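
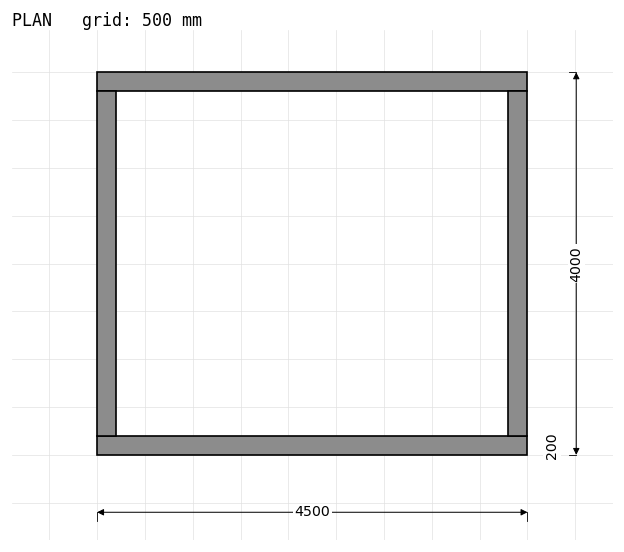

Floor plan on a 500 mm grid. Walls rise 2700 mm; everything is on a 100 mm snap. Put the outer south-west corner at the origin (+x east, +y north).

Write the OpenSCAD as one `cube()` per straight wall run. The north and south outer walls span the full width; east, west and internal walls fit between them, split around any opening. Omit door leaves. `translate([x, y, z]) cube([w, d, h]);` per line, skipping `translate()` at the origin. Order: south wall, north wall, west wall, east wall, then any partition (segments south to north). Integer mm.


cube([4500, 200, 2700]);
translate([0, 3800, 0]) cube([4500, 200, 2700]);
translate([0, 200, 0]) cube([200, 3600, 2700]);
translate([4300, 200, 0]) cube([200, 3600, 2700]);


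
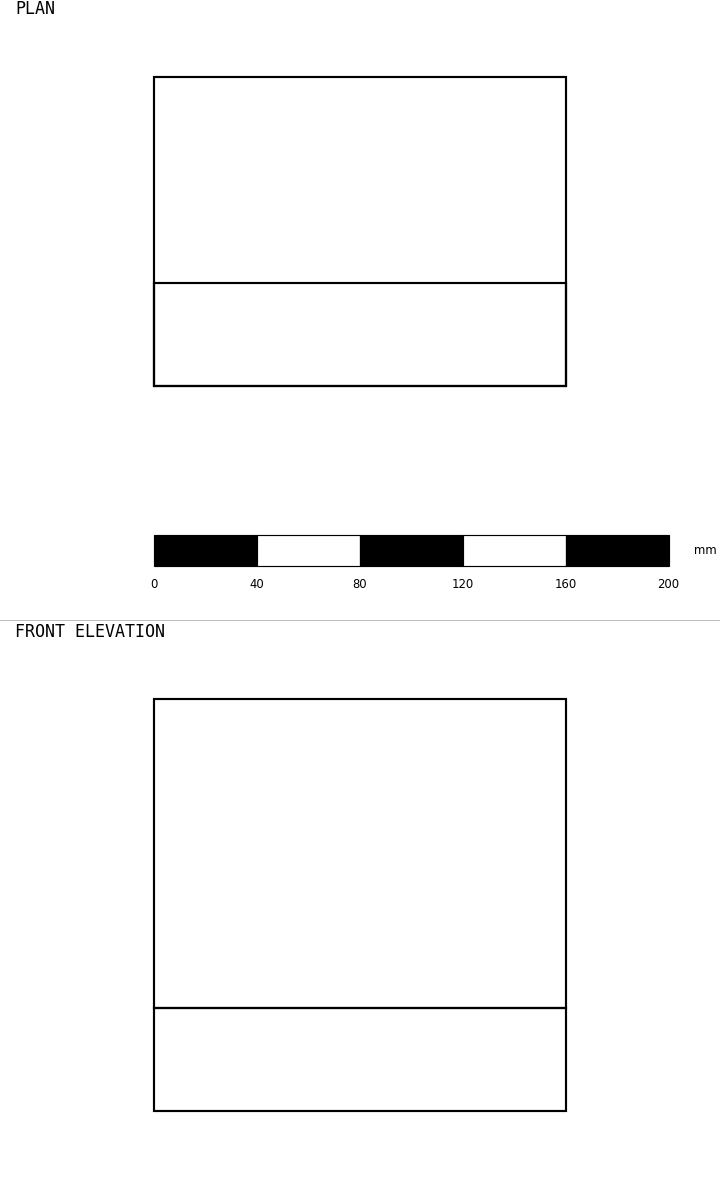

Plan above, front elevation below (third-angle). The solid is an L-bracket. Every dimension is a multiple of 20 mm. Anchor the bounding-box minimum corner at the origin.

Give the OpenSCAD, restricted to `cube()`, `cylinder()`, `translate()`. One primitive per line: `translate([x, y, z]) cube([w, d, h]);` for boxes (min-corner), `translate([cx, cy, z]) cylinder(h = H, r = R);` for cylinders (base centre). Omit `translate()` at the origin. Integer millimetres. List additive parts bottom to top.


cube([160, 120, 40]);
translate([0, 0, 40]) cube([160, 40, 120]);


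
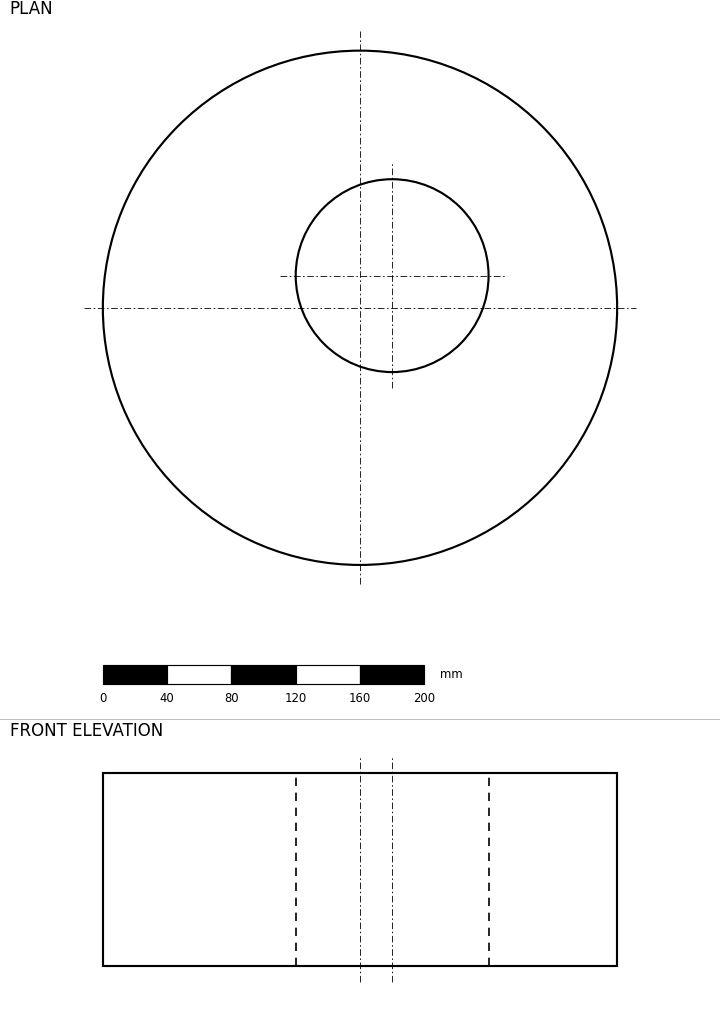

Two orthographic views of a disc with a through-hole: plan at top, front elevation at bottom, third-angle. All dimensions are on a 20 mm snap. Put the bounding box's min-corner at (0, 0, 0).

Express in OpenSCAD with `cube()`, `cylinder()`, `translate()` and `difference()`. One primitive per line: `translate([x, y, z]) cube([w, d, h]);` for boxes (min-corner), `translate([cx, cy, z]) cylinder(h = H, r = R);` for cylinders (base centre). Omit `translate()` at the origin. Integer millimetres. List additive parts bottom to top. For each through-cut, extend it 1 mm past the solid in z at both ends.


difference() {
  translate([160, 160, 0]) cylinder(h = 120, r = 160);
  translate([180, 180, -1]) cylinder(h = 122, r = 60);
}


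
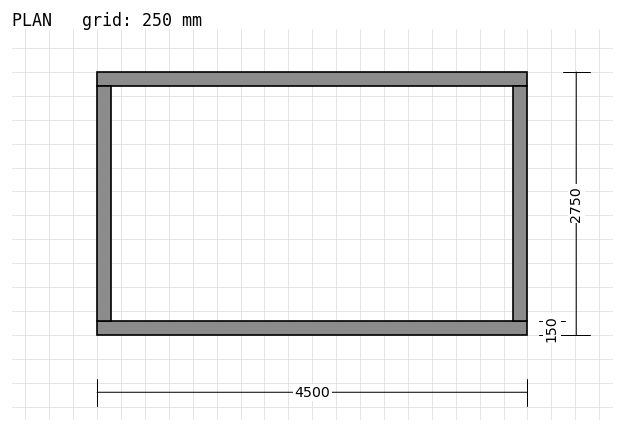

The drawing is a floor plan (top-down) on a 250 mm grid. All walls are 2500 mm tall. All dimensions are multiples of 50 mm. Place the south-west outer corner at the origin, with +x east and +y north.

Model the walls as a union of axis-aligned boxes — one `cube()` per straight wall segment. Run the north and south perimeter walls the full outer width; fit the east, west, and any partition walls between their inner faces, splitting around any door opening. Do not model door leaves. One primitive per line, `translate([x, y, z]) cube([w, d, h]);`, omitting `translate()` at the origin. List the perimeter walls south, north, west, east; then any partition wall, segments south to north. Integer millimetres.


cube([4500, 150, 2500]);
translate([0, 2600, 0]) cube([4500, 150, 2500]);
translate([0, 150, 0]) cube([150, 2450, 2500]);
translate([4350, 150, 0]) cube([150, 2450, 2500]);


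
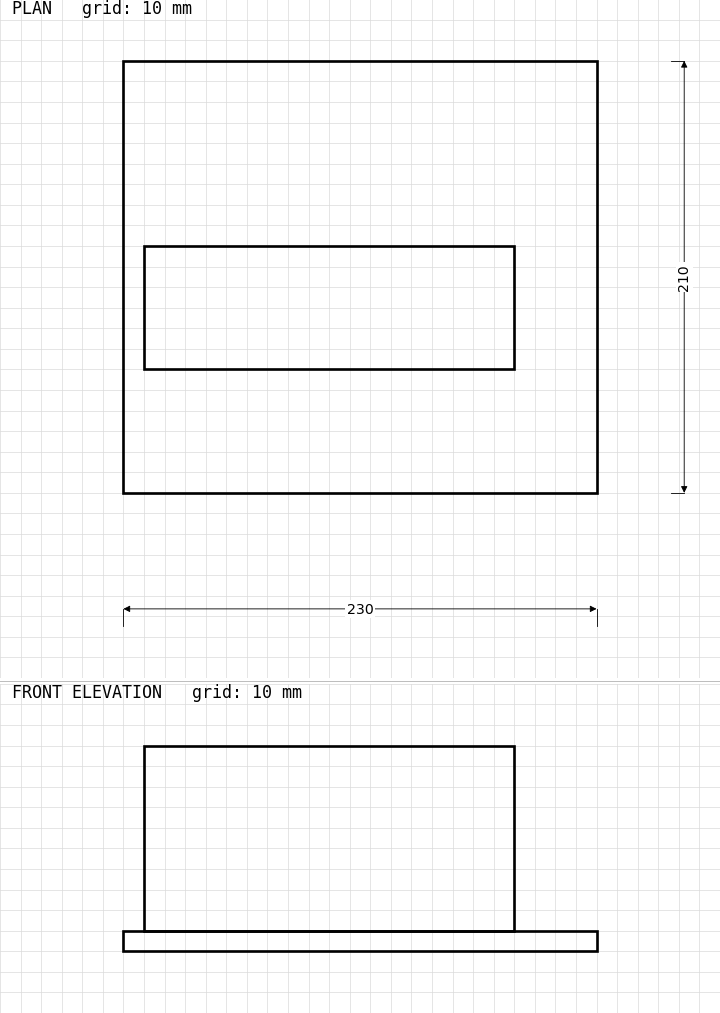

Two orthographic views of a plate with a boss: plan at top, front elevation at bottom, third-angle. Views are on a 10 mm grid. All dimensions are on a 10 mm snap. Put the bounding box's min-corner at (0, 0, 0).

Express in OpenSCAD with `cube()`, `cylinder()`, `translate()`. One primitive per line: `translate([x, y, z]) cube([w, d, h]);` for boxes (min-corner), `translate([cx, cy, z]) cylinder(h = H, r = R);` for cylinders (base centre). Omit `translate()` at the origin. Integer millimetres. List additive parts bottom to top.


cube([230, 210, 10]);
translate([10, 60, 10]) cube([180, 60, 90]);


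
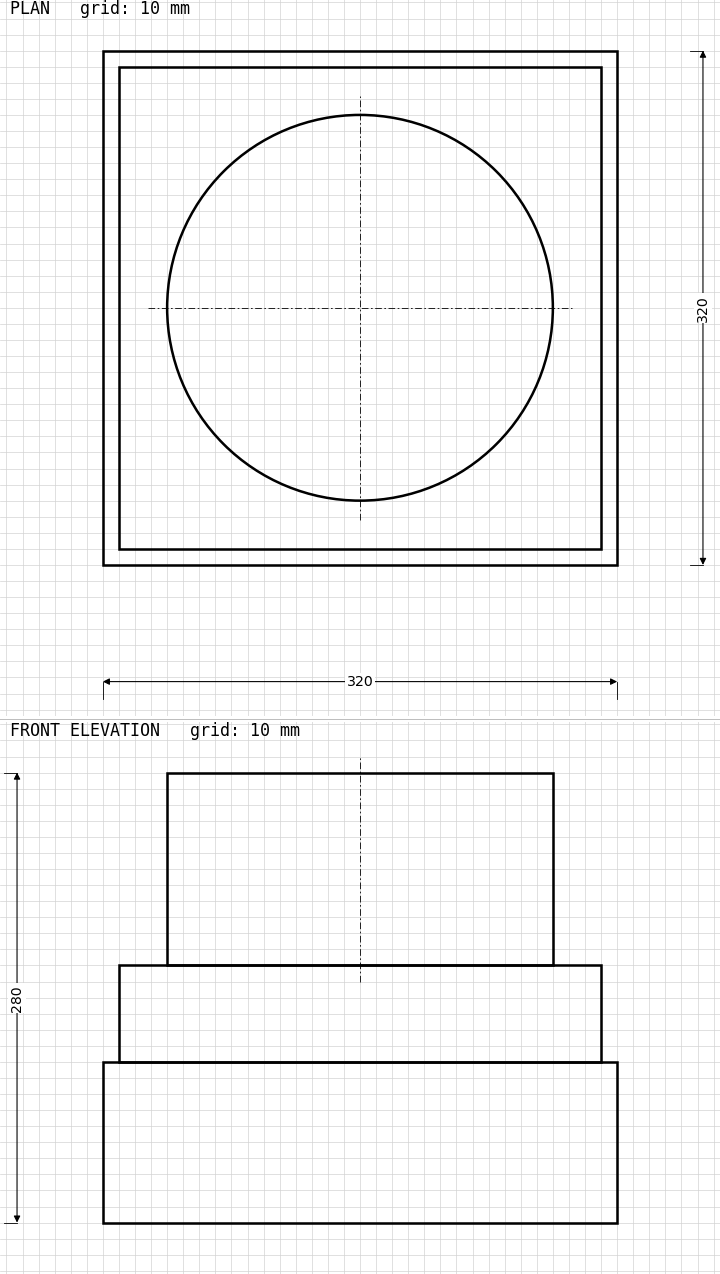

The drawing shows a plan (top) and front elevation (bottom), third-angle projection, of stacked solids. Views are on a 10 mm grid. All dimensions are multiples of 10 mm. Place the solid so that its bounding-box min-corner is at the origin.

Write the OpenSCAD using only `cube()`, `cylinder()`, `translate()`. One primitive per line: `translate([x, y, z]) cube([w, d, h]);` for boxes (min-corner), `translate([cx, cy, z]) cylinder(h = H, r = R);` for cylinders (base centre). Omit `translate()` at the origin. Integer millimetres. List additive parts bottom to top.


cube([320, 320, 100]);
translate([10, 10, 100]) cube([300, 300, 60]);
translate([160, 160, 160]) cylinder(h = 120, r = 120);


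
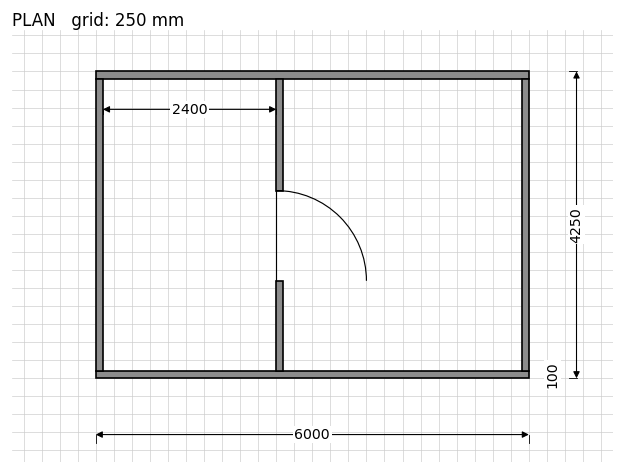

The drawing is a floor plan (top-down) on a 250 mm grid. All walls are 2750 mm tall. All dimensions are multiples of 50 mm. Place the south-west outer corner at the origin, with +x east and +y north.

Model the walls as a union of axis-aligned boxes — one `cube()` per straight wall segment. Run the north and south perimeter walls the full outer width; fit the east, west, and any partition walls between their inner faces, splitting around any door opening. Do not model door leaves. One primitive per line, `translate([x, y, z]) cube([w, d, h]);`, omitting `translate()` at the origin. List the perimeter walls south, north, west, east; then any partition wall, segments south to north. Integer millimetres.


cube([6000, 100, 2750]);
translate([0, 4150, 0]) cube([6000, 100, 2750]);
translate([0, 100, 0]) cube([100, 4050, 2750]);
translate([5900, 100, 0]) cube([100, 4050, 2750]);
translate([2500, 100, 0]) cube([100, 1250, 2750]);
translate([2500, 2600, 0]) cube([100, 1550, 2750]);


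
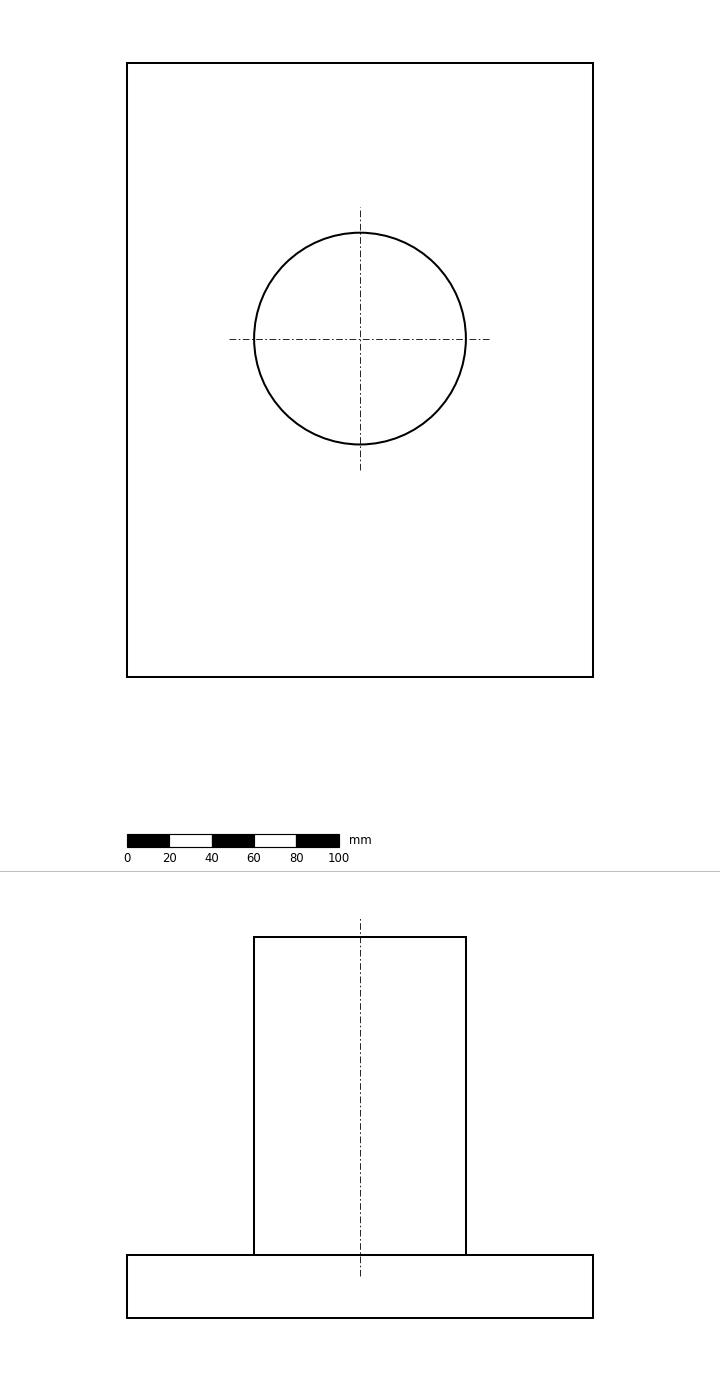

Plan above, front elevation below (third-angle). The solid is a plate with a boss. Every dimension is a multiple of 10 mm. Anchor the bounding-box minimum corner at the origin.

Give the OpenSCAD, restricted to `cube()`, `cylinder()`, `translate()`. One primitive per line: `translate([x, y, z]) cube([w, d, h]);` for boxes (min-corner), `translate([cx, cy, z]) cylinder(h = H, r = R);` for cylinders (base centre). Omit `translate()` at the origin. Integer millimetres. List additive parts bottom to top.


cube([220, 290, 30]);
translate([110, 160, 30]) cylinder(h = 150, r = 50);


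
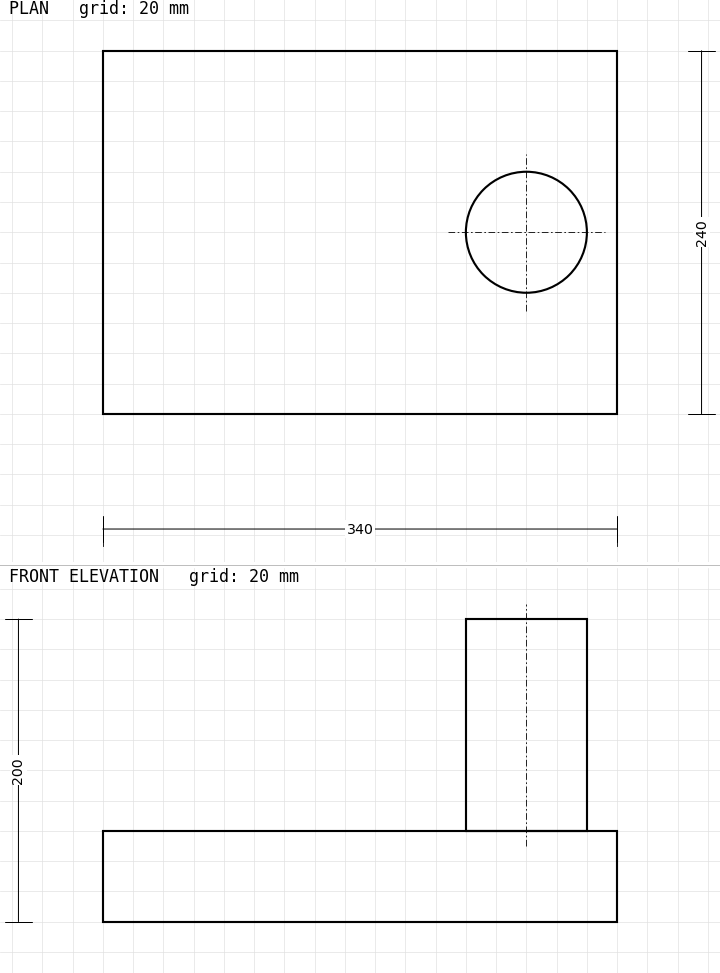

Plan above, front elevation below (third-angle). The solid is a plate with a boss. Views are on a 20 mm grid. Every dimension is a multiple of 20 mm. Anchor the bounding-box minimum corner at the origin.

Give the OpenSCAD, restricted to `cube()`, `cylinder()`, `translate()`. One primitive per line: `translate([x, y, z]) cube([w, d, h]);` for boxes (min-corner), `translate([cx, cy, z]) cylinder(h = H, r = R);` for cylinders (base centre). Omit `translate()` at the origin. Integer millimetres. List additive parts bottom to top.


cube([340, 240, 60]);
translate([280, 120, 60]) cylinder(h = 140, r = 40);


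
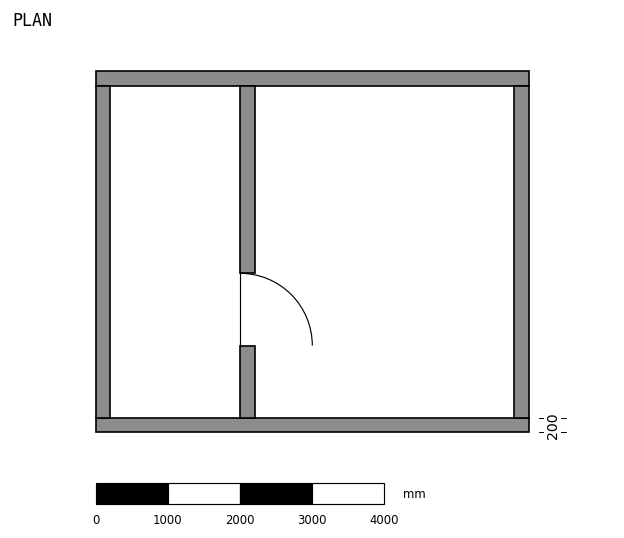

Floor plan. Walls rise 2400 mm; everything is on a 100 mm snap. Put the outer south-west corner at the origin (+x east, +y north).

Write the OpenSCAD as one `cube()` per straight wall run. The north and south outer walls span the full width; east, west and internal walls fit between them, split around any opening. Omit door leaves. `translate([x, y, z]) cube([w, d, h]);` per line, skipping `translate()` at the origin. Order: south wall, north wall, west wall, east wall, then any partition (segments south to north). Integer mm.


cube([6000, 200, 2400]);
translate([0, 4800, 0]) cube([6000, 200, 2400]);
translate([0, 200, 0]) cube([200, 4600, 2400]);
translate([5800, 200, 0]) cube([200, 4600, 2400]);
translate([2000, 200, 0]) cube([200, 1000, 2400]);
translate([2000, 2200, 0]) cube([200, 2600, 2400]);


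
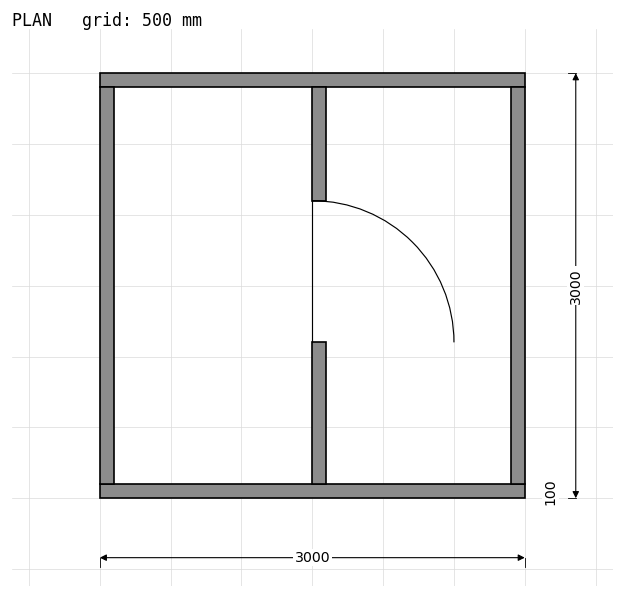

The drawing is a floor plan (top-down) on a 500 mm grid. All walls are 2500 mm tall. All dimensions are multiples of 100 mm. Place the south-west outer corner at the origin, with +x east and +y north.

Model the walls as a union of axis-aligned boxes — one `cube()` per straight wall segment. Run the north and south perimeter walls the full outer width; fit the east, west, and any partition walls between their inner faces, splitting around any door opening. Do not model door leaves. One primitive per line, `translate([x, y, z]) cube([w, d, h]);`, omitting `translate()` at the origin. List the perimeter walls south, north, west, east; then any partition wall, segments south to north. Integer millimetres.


cube([3000, 100, 2500]);
translate([0, 2900, 0]) cube([3000, 100, 2500]);
translate([0, 100, 0]) cube([100, 2800, 2500]);
translate([2900, 100, 0]) cube([100, 2800, 2500]);
translate([1500, 100, 0]) cube([100, 1000, 2500]);
translate([1500, 2100, 0]) cube([100, 800, 2500]);


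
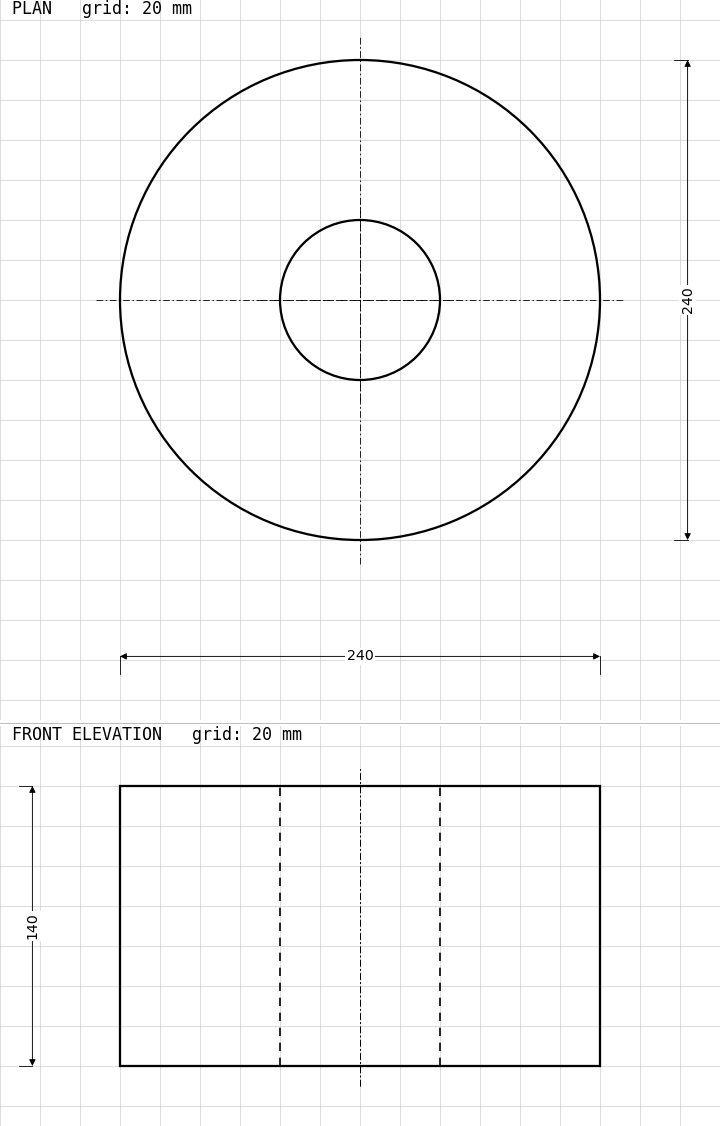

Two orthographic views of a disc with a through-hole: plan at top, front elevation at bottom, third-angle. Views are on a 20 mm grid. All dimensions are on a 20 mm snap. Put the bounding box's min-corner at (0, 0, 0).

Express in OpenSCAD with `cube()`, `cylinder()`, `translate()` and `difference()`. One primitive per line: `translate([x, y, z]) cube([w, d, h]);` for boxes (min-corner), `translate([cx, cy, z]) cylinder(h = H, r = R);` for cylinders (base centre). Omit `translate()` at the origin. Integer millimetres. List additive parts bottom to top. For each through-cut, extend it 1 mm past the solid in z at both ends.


difference() {
  translate([120, 120, 0]) cylinder(h = 140, r = 120);
  translate([120, 120, -1]) cylinder(h = 142, r = 40);
}


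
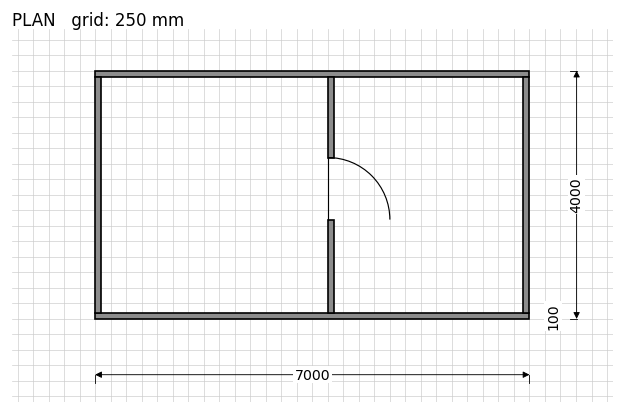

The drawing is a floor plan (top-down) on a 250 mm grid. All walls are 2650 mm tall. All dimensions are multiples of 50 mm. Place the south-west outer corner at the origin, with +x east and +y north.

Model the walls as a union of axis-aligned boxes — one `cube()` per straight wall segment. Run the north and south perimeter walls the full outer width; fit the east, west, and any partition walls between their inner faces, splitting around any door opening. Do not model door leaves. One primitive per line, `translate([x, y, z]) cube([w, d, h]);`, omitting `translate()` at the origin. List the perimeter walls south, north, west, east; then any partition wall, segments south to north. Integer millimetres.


cube([7000, 100, 2650]);
translate([0, 3900, 0]) cube([7000, 100, 2650]);
translate([0, 100, 0]) cube([100, 3800, 2650]);
translate([6900, 100, 0]) cube([100, 3800, 2650]);
translate([3750, 100, 0]) cube([100, 1500, 2650]);
translate([3750, 2600, 0]) cube([100, 1300, 2650]);


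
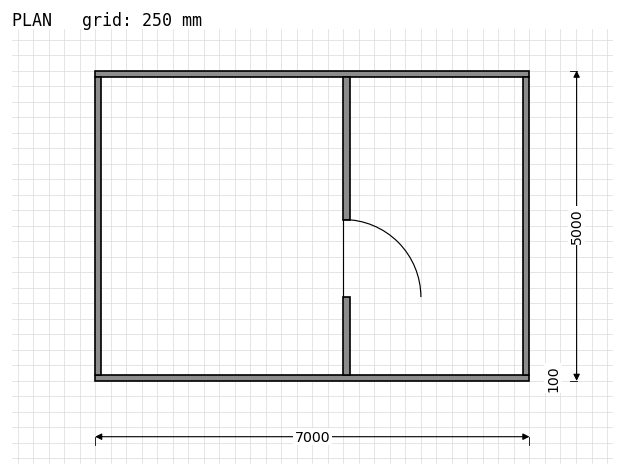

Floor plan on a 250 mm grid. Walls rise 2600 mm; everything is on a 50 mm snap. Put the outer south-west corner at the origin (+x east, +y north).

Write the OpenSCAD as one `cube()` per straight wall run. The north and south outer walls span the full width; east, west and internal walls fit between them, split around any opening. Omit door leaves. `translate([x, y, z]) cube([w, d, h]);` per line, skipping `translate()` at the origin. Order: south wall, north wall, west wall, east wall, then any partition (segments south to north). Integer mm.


cube([7000, 100, 2600]);
translate([0, 4900, 0]) cube([7000, 100, 2600]);
translate([0, 100, 0]) cube([100, 4800, 2600]);
translate([6900, 100, 0]) cube([100, 4800, 2600]);
translate([4000, 100, 0]) cube([100, 1250, 2600]);
translate([4000, 2600, 0]) cube([100, 2300, 2600]);


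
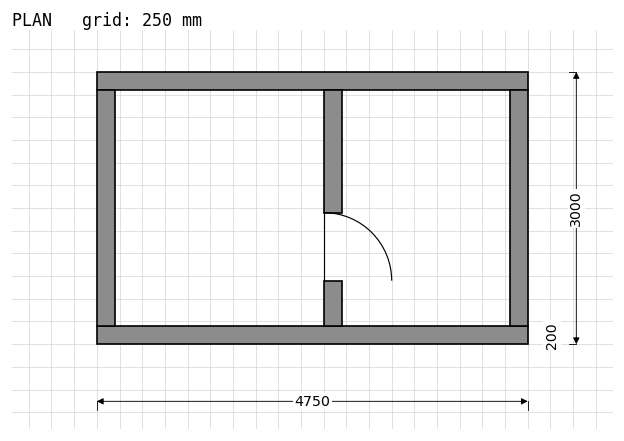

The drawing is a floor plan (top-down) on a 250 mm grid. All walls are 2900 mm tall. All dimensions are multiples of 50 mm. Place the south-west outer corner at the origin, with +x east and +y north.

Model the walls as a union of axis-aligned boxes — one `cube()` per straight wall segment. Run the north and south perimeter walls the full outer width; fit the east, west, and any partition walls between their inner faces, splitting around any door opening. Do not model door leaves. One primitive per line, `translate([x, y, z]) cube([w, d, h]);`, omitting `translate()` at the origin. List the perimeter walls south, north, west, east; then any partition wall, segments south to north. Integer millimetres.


cube([4750, 200, 2900]);
translate([0, 2800, 0]) cube([4750, 200, 2900]);
translate([0, 200, 0]) cube([200, 2600, 2900]);
translate([4550, 200, 0]) cube([200, 2600, 2900]);
translate([2500, 200, 0]) cube([200, 500, 2900]);
translate([2500, 1450, 0]) cube([200, 1350, 2900]);


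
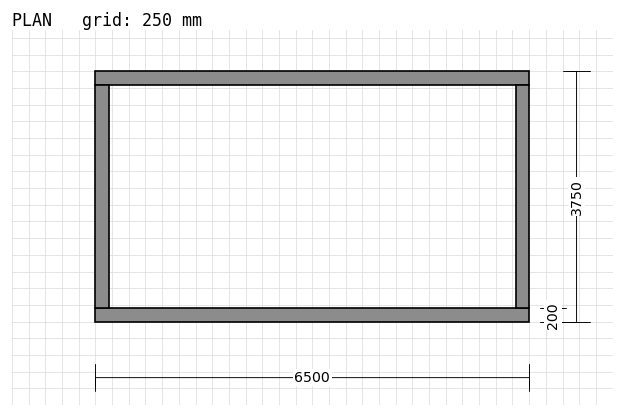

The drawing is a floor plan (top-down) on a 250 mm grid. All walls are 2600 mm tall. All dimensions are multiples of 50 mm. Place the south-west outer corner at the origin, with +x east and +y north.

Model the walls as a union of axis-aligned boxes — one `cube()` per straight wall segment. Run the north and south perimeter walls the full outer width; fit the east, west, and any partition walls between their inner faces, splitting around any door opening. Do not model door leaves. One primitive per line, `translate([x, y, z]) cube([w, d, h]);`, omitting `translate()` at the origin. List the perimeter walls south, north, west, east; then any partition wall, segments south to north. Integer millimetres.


cube([6500, 200, 2600]);
translate([0, 3550, 0]) cube([6500, 200, 2600]);
translate([0, 200, 0]) cube([200, 3350, 2600]);
translate([6300, 200, 0]) cube([200, 3350, 2600]);


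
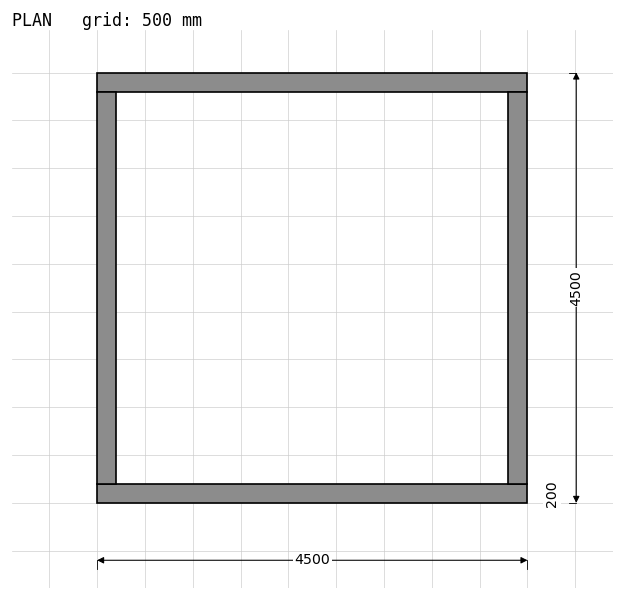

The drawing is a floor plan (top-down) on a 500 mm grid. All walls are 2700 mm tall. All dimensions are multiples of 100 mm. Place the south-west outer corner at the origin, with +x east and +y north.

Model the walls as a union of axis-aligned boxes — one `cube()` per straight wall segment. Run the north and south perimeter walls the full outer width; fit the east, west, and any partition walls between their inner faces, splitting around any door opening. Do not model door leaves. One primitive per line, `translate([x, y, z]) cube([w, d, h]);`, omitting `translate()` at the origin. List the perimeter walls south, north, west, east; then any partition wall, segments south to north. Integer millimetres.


cube([4500, 200, 2700]);
translate([0, 4300, 0]) cube([4500, 200, 2700]);
translate([0, 200, 0]) cube([200, 4100, 2700]);
translate([4300, 200, 0]) cube([200, 4100, 2700]);


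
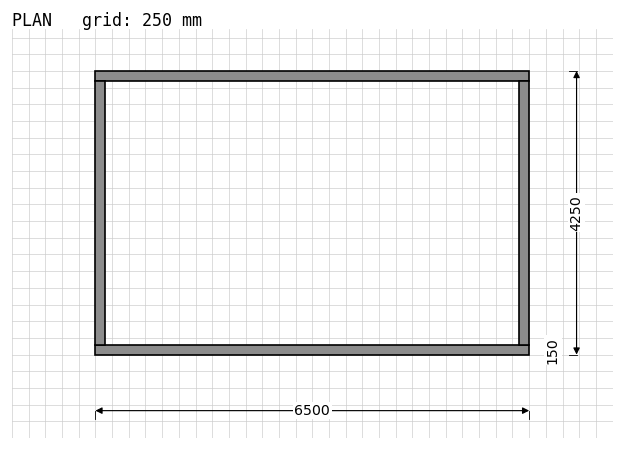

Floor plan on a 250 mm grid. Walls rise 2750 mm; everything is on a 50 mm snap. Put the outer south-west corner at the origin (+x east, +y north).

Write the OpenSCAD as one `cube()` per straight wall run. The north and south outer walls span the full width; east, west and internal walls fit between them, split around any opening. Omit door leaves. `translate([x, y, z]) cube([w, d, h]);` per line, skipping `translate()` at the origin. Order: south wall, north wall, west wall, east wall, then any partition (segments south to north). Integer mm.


cube([6500, 150, 2750]);
translate([0, 4100, 0]) cube([6500, 150, 2750]);
translate([0, 150, 0]) cube([150, 3950, 2750]);
translate([6350, 150, 0]) cube([150, 3950, 2750]);


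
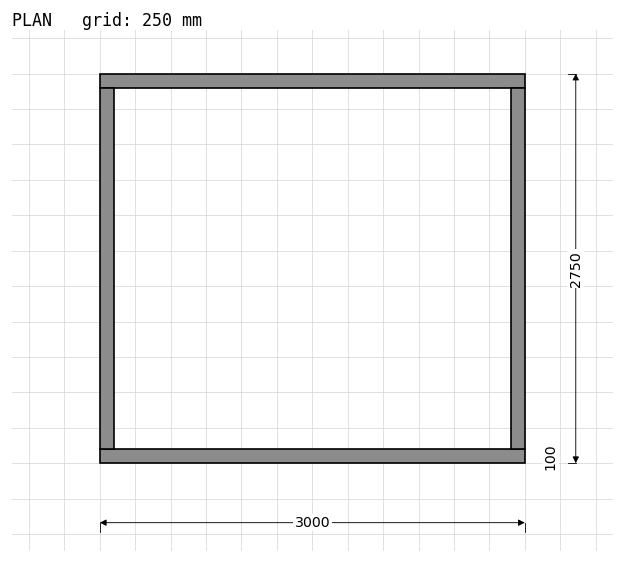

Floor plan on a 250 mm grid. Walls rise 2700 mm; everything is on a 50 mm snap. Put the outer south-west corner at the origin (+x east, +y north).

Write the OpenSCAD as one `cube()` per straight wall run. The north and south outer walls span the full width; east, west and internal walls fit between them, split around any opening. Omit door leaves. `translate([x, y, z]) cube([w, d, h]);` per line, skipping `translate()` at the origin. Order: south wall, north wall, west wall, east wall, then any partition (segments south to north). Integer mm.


cube([3000, 100, 2700]);
translate([0, 2650, 0]) cube([3000, 100, 2700]);
translate([0, 100, 0]) cube([100, 2550, 2700]);
translate([2900, 100, 0]) cube([100, 2550, 2700]);


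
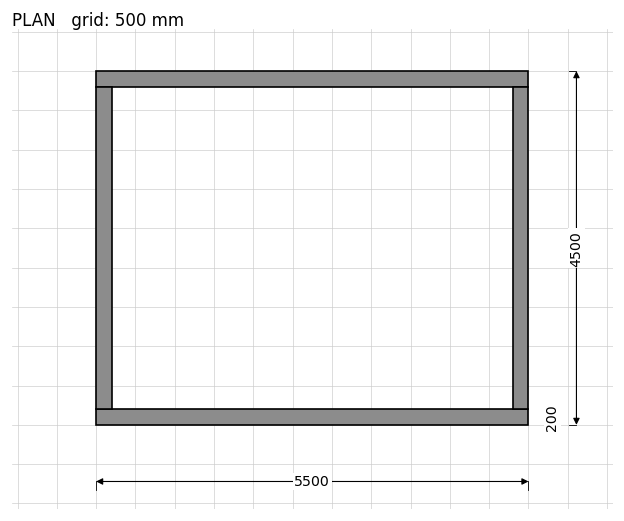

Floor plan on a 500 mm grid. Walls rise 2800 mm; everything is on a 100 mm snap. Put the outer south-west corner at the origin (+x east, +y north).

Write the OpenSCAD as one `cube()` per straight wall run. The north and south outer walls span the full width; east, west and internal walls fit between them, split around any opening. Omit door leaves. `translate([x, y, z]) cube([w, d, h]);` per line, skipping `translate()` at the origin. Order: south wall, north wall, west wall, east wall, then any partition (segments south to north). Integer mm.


cube([5500, 200, 2800]);
translate([0, 4300, 0]) cube([5500, 200, 2800]);
translate([0, 200, 0]) cube([200, 4100, 2800]);
translate([5300, 200, 0]) cube([200, 4100, 2800]);


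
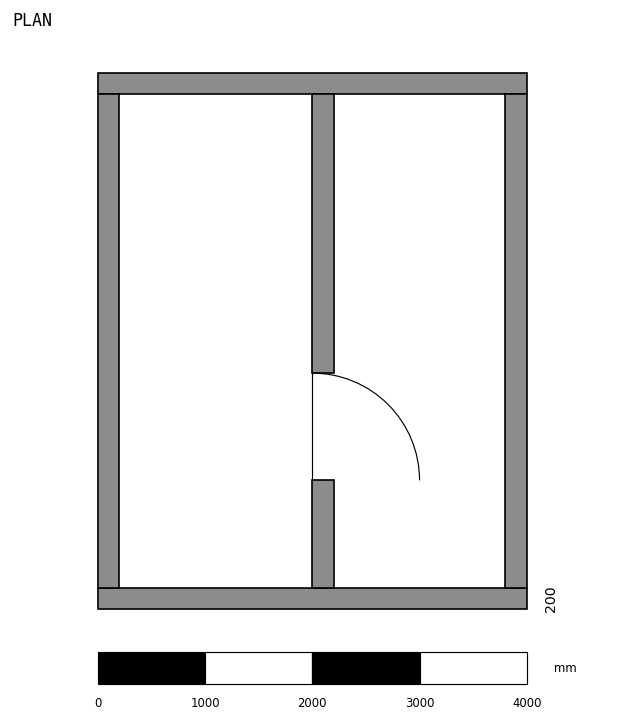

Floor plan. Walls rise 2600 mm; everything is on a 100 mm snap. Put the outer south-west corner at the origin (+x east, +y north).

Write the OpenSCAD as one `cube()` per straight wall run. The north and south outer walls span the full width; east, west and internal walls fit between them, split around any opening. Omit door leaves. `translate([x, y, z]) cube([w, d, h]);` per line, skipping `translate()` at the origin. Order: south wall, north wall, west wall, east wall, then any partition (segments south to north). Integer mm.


cube([4000, 200, 2600]);
translate([0, 4800, 0]) cube([4000, 200, 2600]);
translate([0, 200, 0]) cube([200, 4600, 2600]);
translate([3800, 200, 0]) cube([200, 4600, 2600]);
translate([2000, 200, 0]) cube([200, 1000, 2600]);
translate([2000, 2200, 0]) cube([200, 2600, 2600]);


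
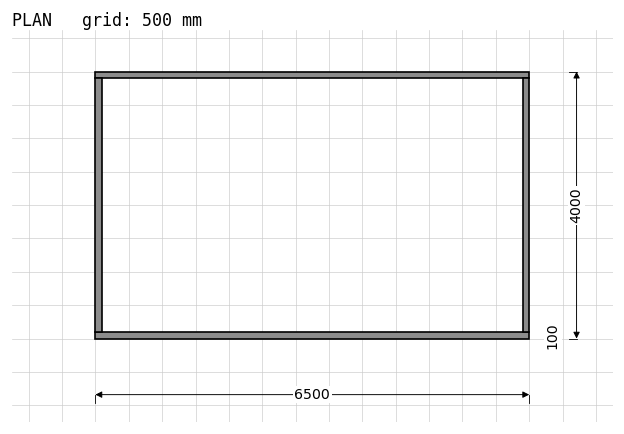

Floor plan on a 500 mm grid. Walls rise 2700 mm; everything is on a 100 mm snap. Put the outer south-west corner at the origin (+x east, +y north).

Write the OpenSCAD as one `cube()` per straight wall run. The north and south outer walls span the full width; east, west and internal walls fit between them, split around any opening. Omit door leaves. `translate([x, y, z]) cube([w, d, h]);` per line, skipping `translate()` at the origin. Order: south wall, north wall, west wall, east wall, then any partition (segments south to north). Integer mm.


cube([6500, 100, 2700]);
translate([0, 3900, 0]) cube([6500, 100, 2700]);
translate([0, 100, 0]) cube([100, 3800, 2700]);
translate([6400, 100, 0]) cube([100, 3800, 2700]);


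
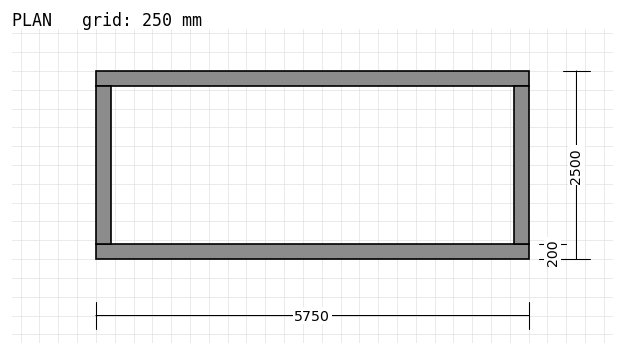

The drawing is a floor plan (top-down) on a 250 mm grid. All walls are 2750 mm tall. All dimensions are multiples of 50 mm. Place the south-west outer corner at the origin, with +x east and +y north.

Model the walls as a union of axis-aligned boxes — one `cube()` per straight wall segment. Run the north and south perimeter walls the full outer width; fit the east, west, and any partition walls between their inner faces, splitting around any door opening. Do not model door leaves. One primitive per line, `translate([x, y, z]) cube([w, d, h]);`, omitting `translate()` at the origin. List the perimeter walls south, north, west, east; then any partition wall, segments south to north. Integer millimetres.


cube([5750, 200, 2750]);
translate([0, 2300, 0]) cube([5750, 200, 2750]);
translate([0, 200, 0]) cube([200, 2100, 2750]);
translate([5550, 200, 0]) cube([200, 2100, 2750]);


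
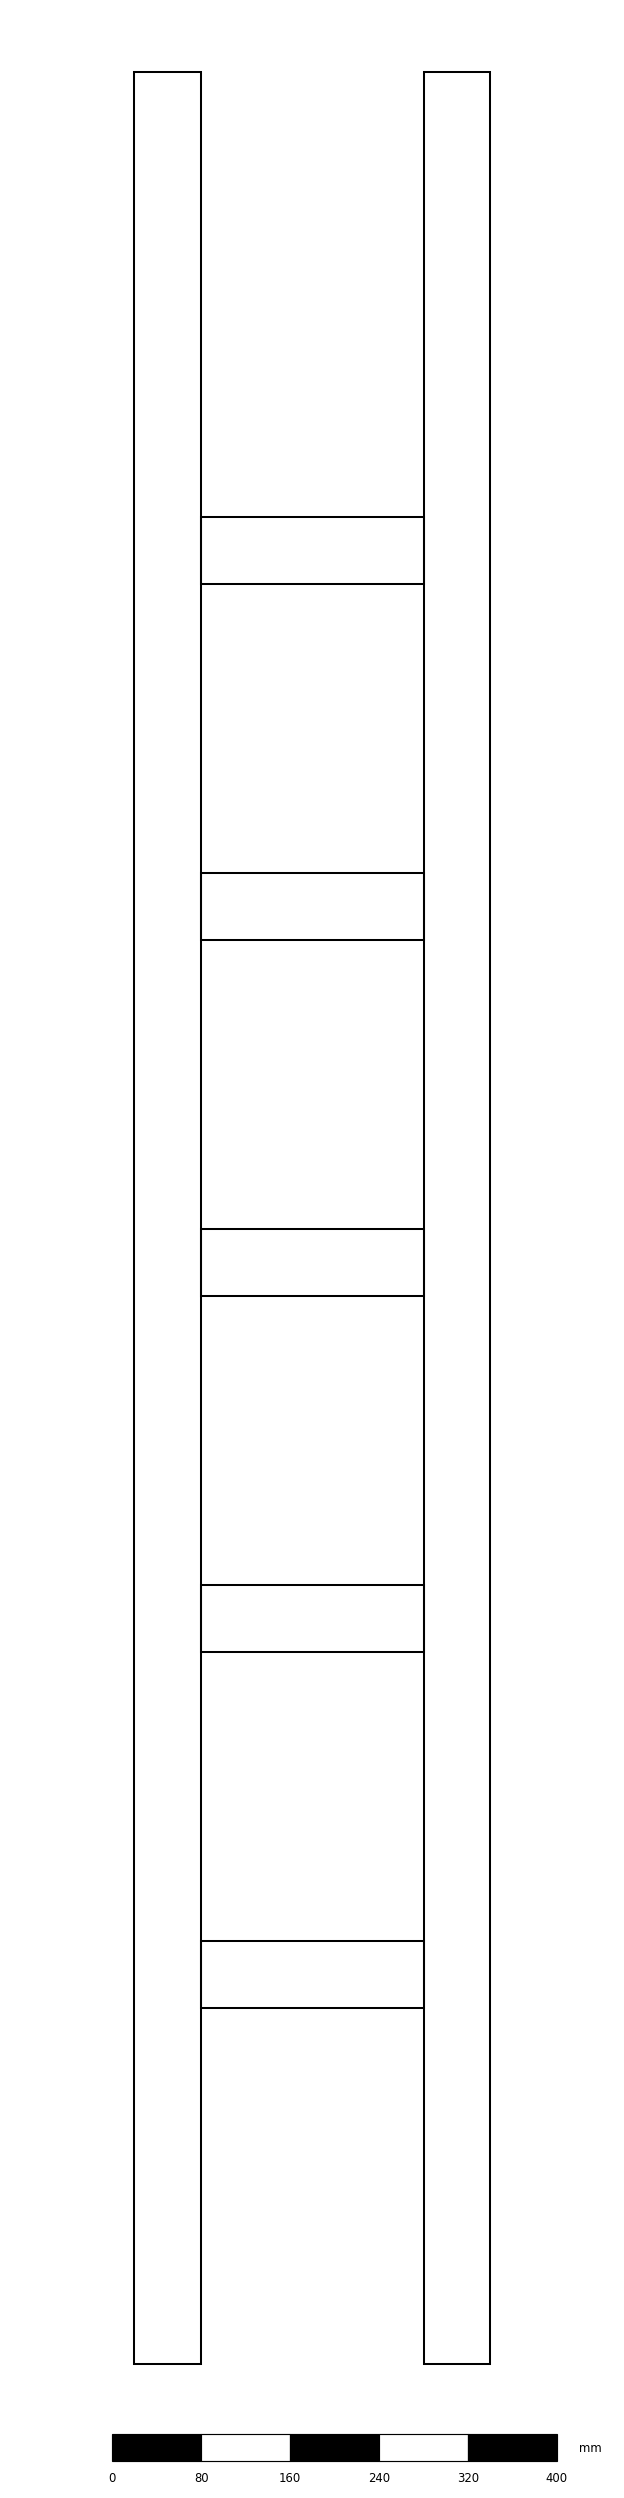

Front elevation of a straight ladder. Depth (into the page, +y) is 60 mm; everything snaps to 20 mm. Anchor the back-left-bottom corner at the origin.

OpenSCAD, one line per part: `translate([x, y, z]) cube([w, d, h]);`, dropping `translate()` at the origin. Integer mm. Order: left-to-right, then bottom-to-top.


cube([60, 60, 2060]);
translate([60, 0, 320]) cube([200, 60, 60]);
translate([60, 0, 640]) cube([200, 60, 60]);
translate([60, 0, 960]) cube([200, 60, 60]);
translate([60, 0, 1280]) cube([200, 60, 60]);
translate([60, 0, 1600]) cube([200, 60, 60]);
translate([260, 0, 0]) cube([60, 60, 2060]);


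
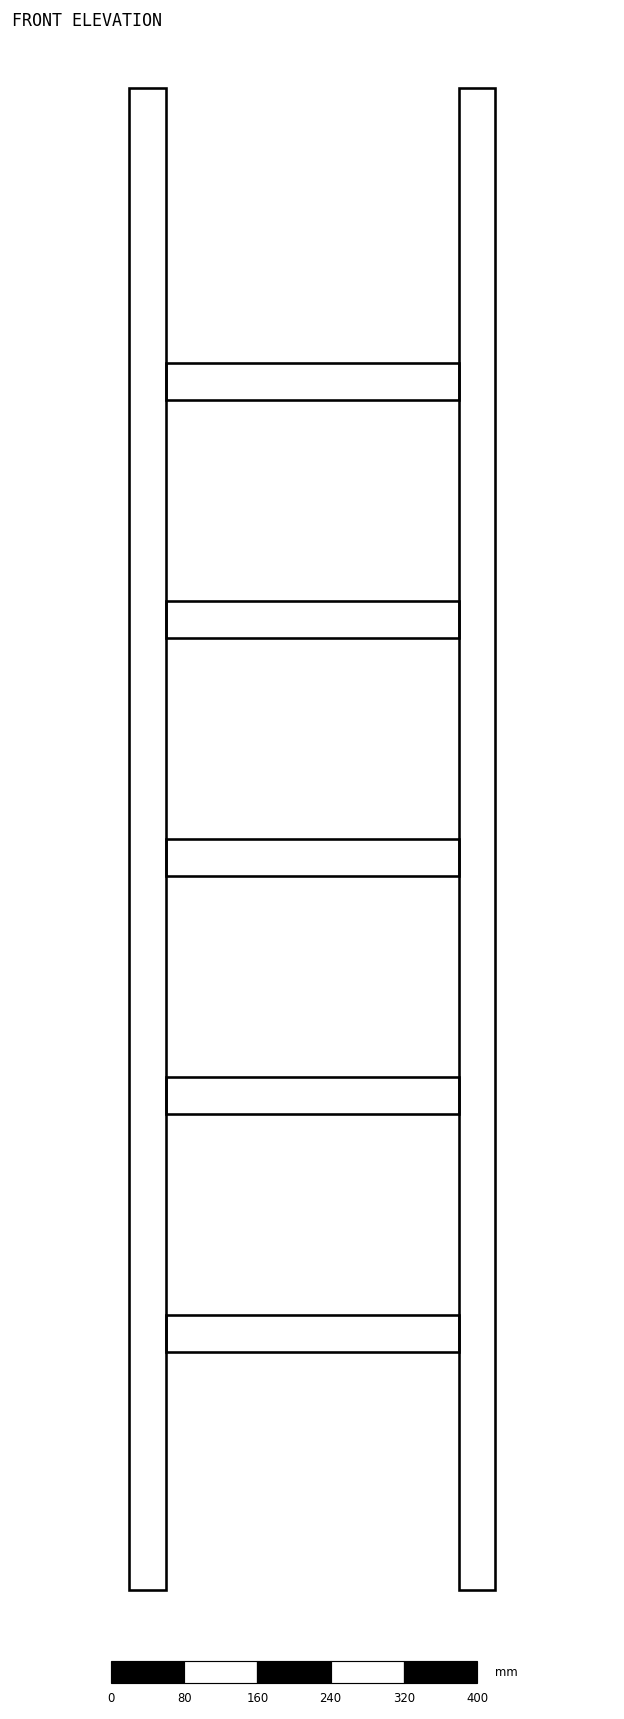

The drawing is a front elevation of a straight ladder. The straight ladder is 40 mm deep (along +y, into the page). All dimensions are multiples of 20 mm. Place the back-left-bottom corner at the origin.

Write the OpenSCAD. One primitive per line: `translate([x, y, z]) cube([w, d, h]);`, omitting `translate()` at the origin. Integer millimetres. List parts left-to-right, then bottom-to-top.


cube([40, 40, 1640]);
translate([40, 0, 260]) cube([320, 40, 40]);
translate([40, 0, 520]) cube([320, 40, 40]);
translate([40, 0, 780]) cube([320, 40, 40]);
translate([40, 0, 1040]) cube([320, 40, 40]);
translate([40, 0, 1300]) cube([320, 40, 40]);
translate([360, 0, 0]) cube([40, 40, 1640]);


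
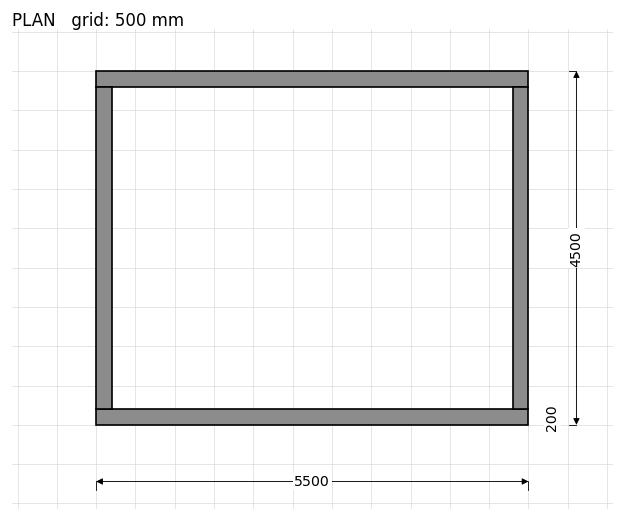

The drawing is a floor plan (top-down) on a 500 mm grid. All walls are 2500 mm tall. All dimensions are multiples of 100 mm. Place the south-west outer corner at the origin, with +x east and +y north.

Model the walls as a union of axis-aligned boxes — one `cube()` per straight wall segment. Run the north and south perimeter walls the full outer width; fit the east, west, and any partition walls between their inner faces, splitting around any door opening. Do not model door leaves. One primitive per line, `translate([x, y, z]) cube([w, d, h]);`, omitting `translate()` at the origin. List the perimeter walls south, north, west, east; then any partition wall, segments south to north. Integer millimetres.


cube([5500, 200, 2500]);
translate([0, 4300, 0]) cube([5500, 200, 2500]);
translate([0, 200, 0]) cube([200, 4100, 2500]);
translate([5300, 200, 0]) cube([200, 4100, 2500]);


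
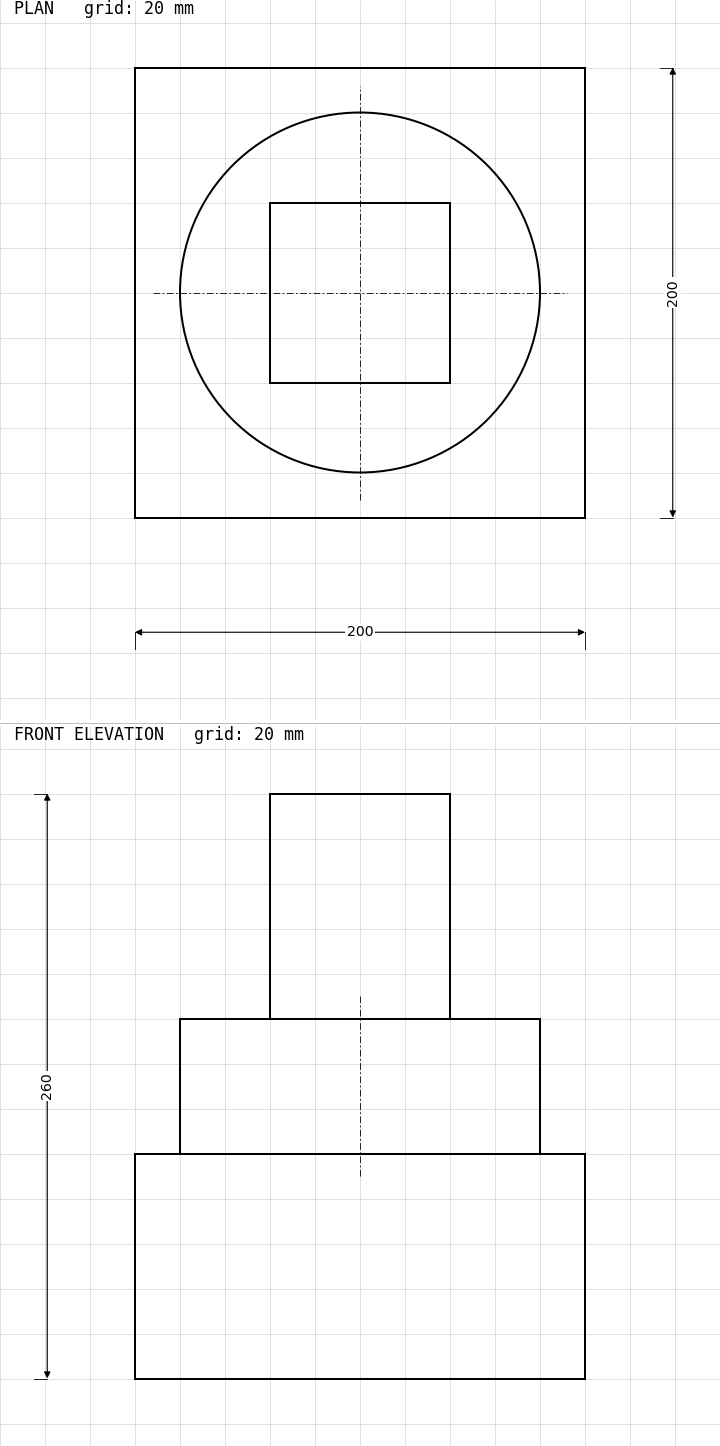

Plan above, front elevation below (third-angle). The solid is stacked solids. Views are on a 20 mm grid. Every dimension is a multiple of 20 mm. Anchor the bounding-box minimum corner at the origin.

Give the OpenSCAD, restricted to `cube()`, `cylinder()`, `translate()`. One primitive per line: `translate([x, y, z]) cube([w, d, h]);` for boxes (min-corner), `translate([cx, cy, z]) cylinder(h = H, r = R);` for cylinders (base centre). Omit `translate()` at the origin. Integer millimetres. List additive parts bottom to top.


cube([200, 200, 100]);
translate([100, 100, 100]) cylinder(h = 60, r = 80);
translate([60, 60, 160]) cube([80, 80, 100]);


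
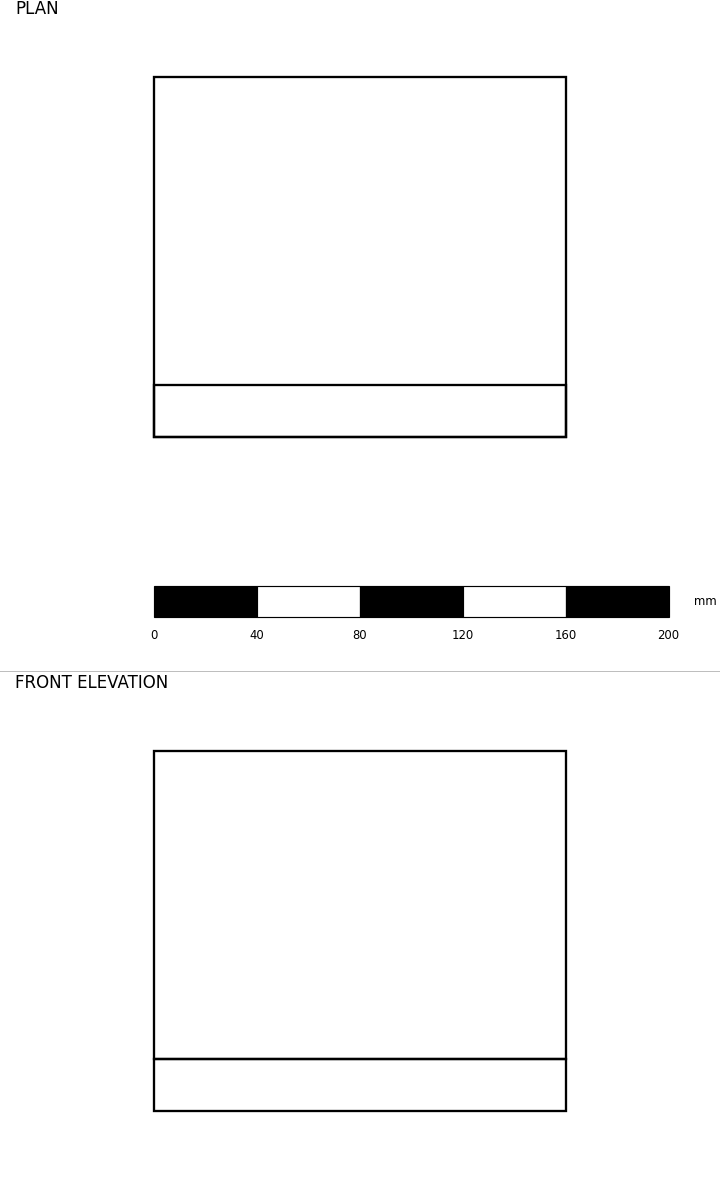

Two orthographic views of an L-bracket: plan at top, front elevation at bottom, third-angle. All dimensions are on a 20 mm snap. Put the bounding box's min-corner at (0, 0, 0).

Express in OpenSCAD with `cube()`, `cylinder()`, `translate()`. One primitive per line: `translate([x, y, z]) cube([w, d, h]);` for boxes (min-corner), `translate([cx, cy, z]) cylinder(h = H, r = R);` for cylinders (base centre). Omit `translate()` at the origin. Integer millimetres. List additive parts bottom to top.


cube([160, 140, 20]);
translate([0, 0, 20]) cube([160, 20, 120]);


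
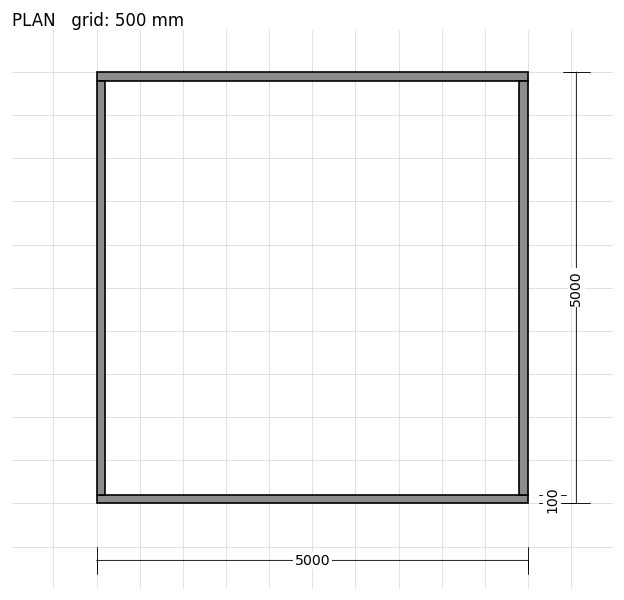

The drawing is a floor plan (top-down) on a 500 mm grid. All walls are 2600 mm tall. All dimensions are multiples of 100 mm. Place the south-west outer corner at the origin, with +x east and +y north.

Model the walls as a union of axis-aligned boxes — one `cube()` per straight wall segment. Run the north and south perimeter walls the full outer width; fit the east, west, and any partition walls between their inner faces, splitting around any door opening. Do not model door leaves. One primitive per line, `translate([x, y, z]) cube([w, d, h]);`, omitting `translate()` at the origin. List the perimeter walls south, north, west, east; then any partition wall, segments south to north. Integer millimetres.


cube([5000, 100, 2600]);
translate([0, 4900, 0]) cube([5000, 100, 2600]);
translate([0, 100, 0]) cube([100, 4800, 2600]);
translate([4900, 100, 0]) cube([100, 4800, 2600]);


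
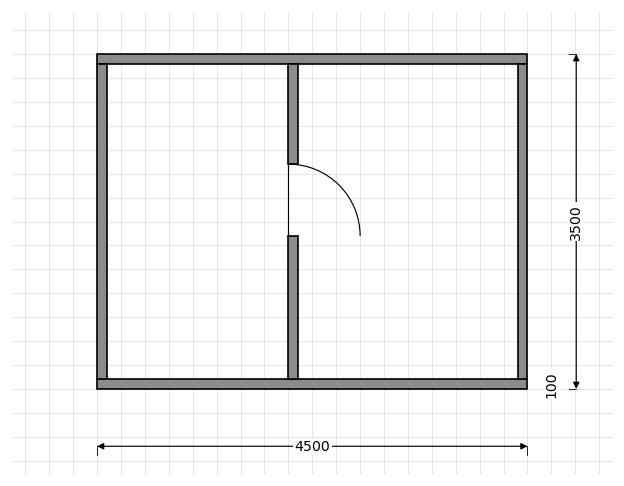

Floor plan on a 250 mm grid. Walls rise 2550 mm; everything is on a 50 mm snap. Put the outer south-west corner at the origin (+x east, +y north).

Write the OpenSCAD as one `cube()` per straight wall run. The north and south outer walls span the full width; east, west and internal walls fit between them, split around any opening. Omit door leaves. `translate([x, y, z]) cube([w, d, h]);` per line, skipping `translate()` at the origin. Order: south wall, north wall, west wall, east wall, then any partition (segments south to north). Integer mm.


cube([4500, 100, 2550]);
translate([0, 3400, 0]) cube([4500, 100, 2550]);
translate([0, 100, 0]) cube([100, 3300, 2550]);
translate([4400, 100, 0]) cube([100, 3300, 2550]);
translate([2000, 100, 0]) cube([100, 1500, 2550]);
translate([2000, 2350, 0]) cube([100, 1050, 2550]);


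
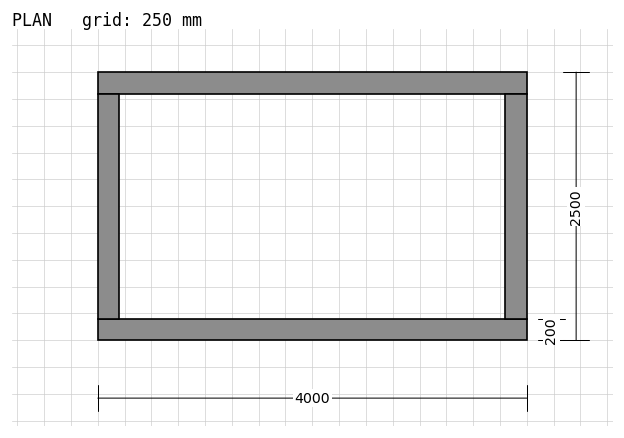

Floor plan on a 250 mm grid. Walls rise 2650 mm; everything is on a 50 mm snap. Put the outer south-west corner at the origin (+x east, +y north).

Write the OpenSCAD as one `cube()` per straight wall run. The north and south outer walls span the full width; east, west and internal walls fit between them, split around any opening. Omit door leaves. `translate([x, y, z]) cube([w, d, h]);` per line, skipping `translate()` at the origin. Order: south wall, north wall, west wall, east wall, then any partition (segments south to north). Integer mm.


cube([4000, 200, 2650]);
translate([0, 2300, 0]) cube([4000, 200, 2650]);
translate([0, 200, 0]) cube([200, 2100, 2650]);
translate([3800, 200, 0]) cube([200, 2100, 2650]);


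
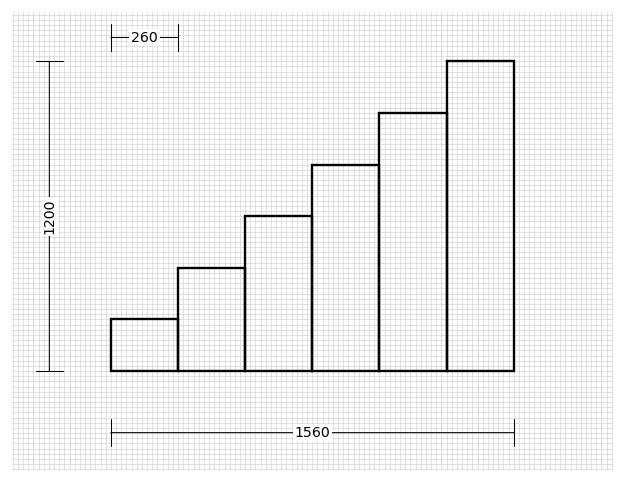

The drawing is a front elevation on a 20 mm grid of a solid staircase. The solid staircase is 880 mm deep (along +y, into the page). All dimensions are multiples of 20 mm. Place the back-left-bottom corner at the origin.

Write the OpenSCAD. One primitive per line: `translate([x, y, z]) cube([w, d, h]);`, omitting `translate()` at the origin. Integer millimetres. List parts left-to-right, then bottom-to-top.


cube([260, 880, 200]);
translate([260, 0, 0]) cube([260, 880, 400]);
translate([520, 0, 0]) cube([260, 880, 600]);
translate([780, 0, 0]) cube([260, 880, 800]);
translate([1040, 0, 0]) cube([260, 880, 1000]);
translate([1300, 0, 0]) cube([260, 880, 1200]);


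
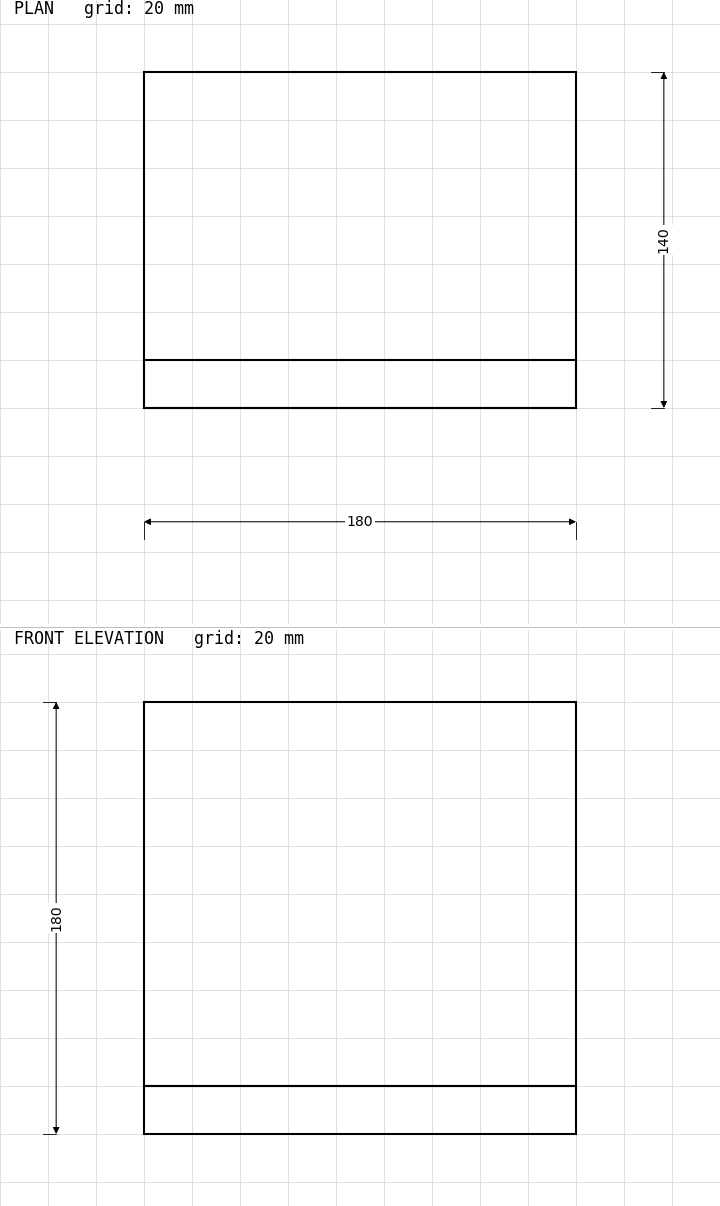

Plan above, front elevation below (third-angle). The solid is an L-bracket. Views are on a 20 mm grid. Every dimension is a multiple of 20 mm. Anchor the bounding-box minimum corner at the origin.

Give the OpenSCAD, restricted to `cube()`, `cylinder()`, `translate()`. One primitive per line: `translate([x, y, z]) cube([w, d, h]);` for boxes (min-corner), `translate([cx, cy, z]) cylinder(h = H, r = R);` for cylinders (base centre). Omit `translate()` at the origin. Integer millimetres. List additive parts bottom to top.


cube([180, 140, 20]);
translate([0, 0, 20]) cube([180, 20, 160]);


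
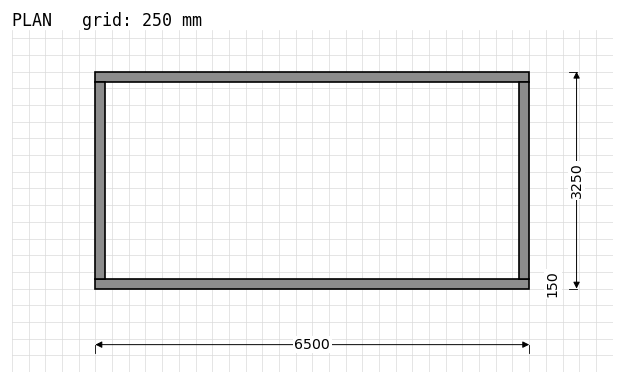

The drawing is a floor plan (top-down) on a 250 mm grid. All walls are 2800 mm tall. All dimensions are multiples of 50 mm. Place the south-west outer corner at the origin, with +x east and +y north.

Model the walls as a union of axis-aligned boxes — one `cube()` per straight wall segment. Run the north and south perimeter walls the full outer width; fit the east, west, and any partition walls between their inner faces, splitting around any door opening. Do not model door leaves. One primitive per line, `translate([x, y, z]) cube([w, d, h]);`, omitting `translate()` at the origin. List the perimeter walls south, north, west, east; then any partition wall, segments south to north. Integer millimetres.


cube([6500, 150, 2800]);
translate([0, 3100, 0]) cube([6500, 150, 2800]);
translate([0, 150, 0]) cube([150, 2950, 2800]);
translate([6350, 150, 0]) cube([150, 2950, 2800]);


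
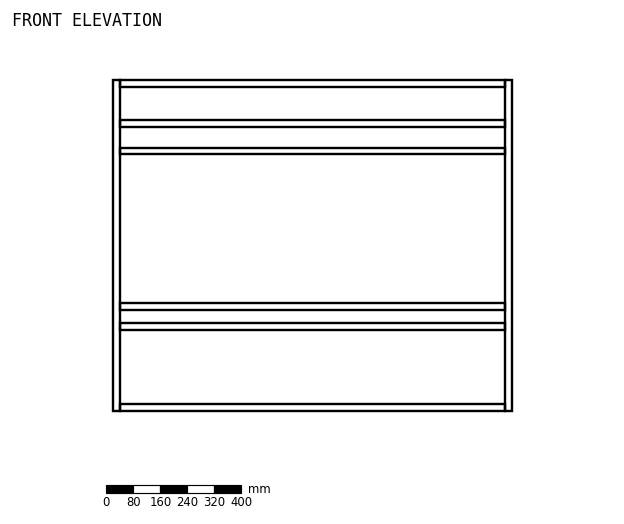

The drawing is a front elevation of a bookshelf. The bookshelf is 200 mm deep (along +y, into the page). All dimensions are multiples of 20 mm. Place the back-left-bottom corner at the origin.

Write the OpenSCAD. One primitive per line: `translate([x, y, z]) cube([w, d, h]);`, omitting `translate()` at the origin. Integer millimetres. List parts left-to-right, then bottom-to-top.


cube([20, 200, 980]);
translate([20, 0, 0]) cube([1140, 200, 20]);
translate([20, 0, 240]) cube([1140, 200, 20]);
translate([20, 0, 300]) cube([1140, 200, 20]);
translate([20, 0, 760]) cube([1140, 200, 20]);
translate([20, 0, 840]) cube([1140, 200, 20]);
translate([20, 0, 960]) cube([1140, 200, 20]);
translate([1160, 0, 0]) cube([20, 200, 980]);


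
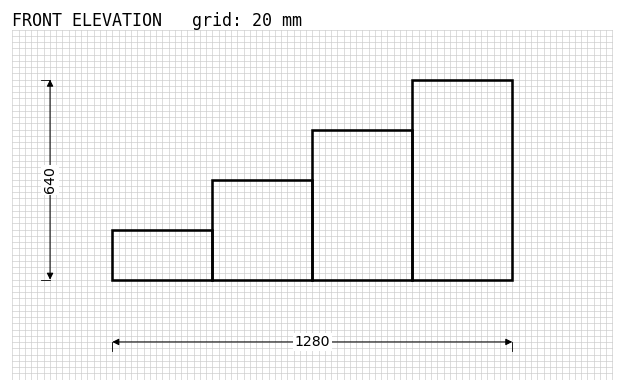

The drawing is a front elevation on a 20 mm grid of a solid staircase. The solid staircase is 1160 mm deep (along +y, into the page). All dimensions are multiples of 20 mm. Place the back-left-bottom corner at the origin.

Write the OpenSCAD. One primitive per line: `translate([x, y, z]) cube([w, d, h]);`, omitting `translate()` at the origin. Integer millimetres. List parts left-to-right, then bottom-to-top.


cube([320, 1160, 160]);
translate([320, 0, 0]) cube([320, 1160, 320]);
translate([640, 0, 0]) cube([320, 1160, 480]);
translate([960, 0, 0]) cube([320, 1160, 640]);


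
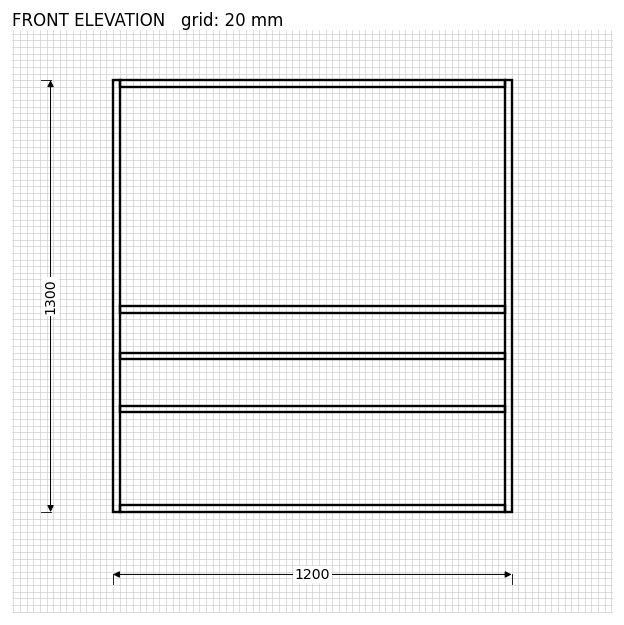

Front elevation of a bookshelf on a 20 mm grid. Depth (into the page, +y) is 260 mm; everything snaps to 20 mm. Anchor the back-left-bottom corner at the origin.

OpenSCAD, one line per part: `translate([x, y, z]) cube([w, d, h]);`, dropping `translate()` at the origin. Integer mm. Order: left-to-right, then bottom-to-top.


cube([20, 260, 1300]);
translate([20, 0, 0]) cube([1160, 260, 20]);
translate([20, 0, 300]) cube([1160, 260, 20]);
translate([20, 0, 460]) cube([1160, 260, 20]);
translate([20, 0, 600]) cube([1160, 260, 20]);
translate([20, 0, 1280]) cube([1160, 260, 20]);
translate([1180, 0, 0]) cube([20, 260, 1300]);


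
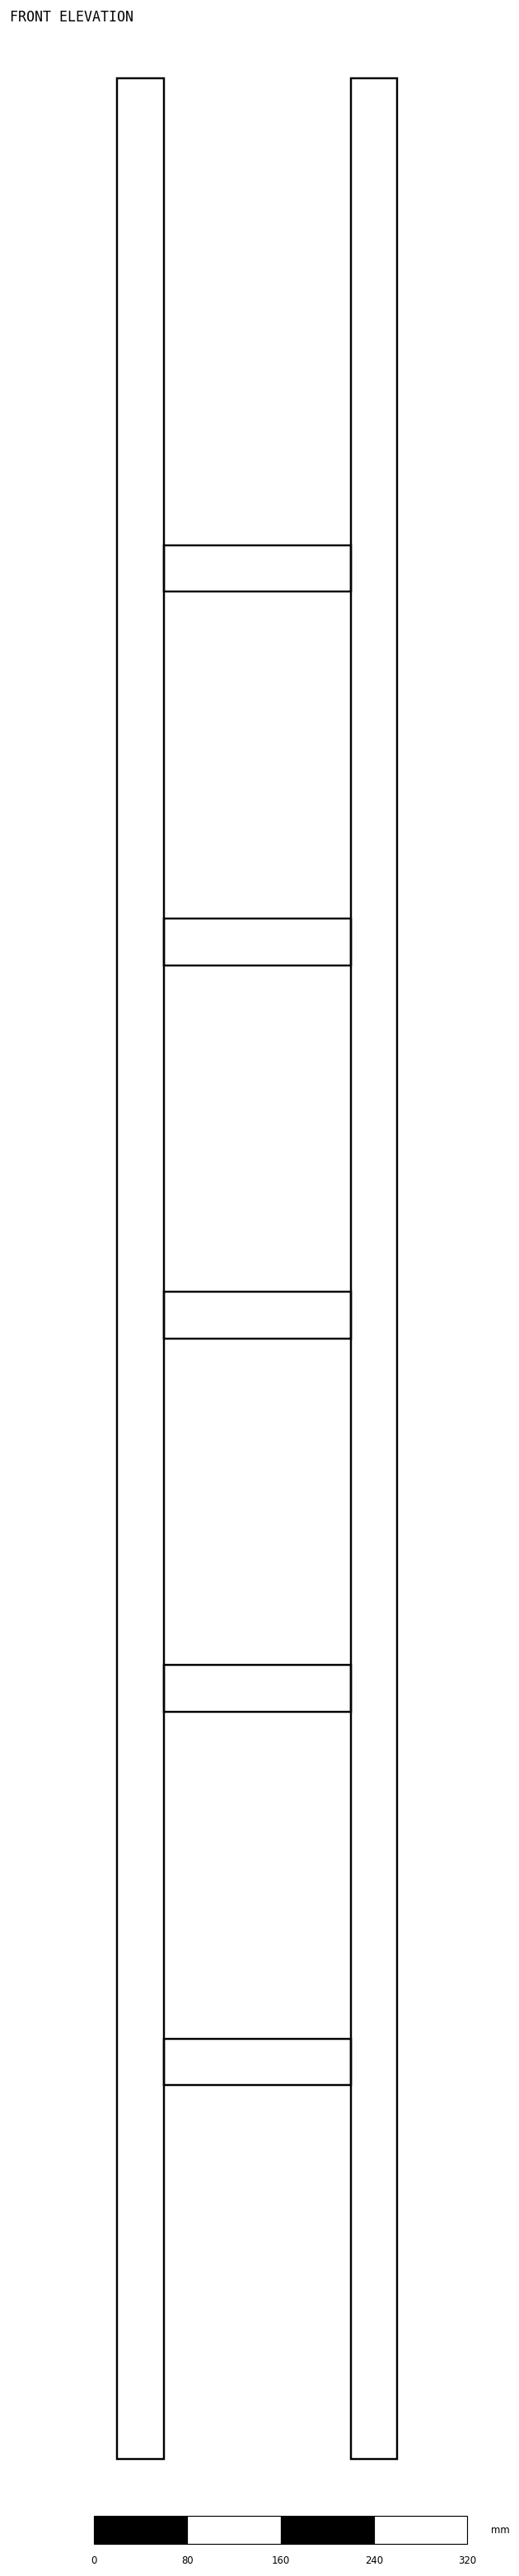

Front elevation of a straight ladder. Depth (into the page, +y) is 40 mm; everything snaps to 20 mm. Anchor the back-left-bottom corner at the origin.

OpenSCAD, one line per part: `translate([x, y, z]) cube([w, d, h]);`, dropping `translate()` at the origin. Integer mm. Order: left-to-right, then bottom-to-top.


cube([40, 40, 2040]);
translate([40, 0, 320]) cube([160, 40, 40]);
translate([40, 0, 640]) cube([160, 40, 40]);
translate([40, 0, 960]) cube([160, 40, 40]);
translate([40, 0, 1280]) cube([160, 40, 40]);
translate([40, 0, 1600]) cube([160, 40, 40]);
translate([200, 0, 0]) cube([40, 40, 2040]);


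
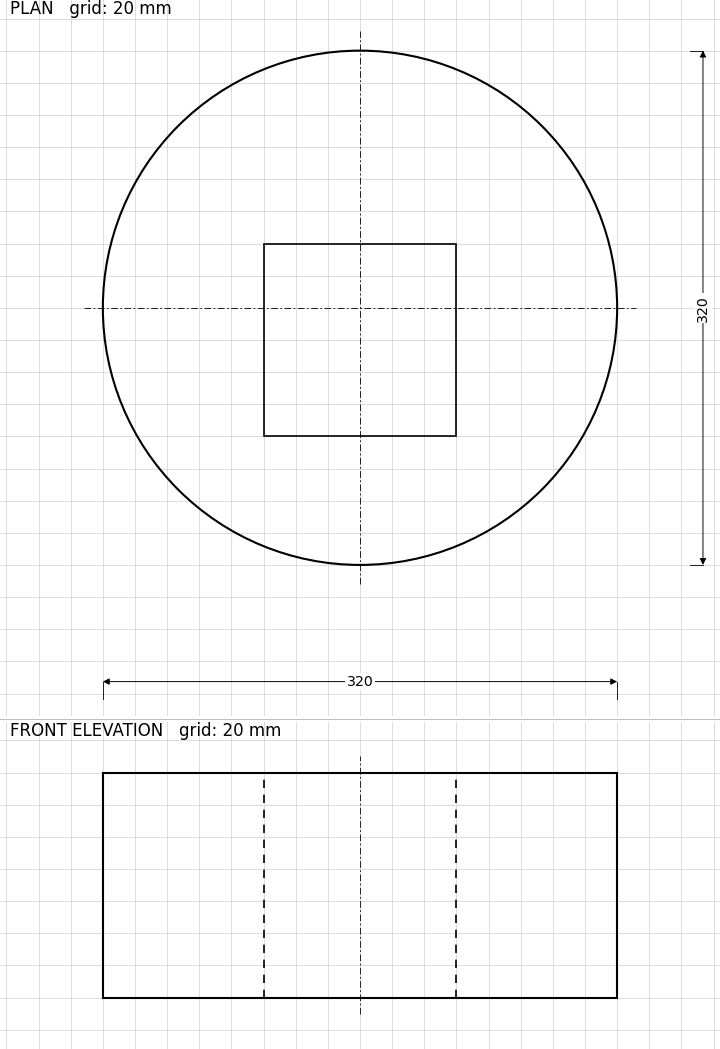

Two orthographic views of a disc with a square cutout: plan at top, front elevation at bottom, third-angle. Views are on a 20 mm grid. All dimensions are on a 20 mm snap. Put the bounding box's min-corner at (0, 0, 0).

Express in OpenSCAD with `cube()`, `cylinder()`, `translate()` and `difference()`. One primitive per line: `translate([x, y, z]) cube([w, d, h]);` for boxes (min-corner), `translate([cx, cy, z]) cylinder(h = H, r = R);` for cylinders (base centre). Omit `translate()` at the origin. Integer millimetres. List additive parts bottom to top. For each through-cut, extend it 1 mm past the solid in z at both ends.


difference() {
  translate([160, 160, 0]) cylinder(h = 140, r = 160);
  translate([100, 80, -1]) cube([120, 120, 142]);
}
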